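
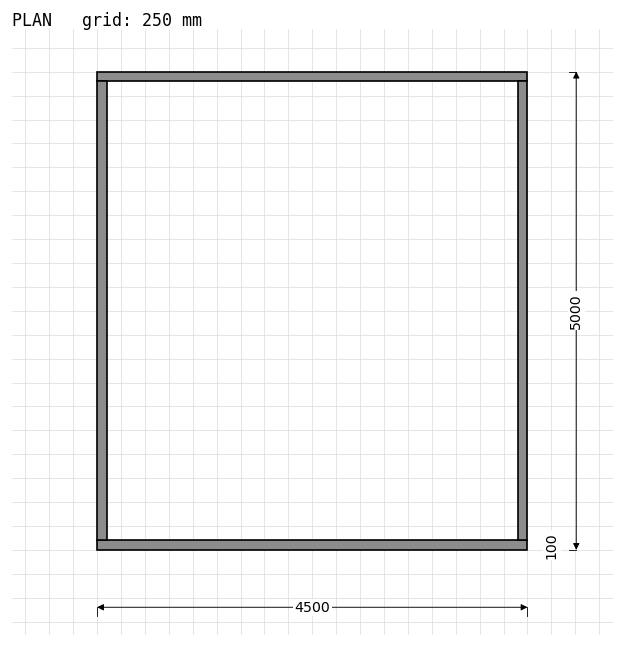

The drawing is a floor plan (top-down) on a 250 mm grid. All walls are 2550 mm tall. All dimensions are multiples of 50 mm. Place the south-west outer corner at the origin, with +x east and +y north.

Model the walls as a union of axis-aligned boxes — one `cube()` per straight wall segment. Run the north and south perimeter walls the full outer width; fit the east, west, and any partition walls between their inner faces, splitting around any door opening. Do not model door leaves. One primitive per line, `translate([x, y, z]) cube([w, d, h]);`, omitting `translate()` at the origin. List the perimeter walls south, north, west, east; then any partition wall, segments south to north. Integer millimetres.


cube([4500, 100, 2550]);
translate([0, 4900, 0]) cube([4500, 100, 2550]);
translate([0, 100, 0]) cube([100, 4800, 2550]);
translate([4400, 100, 0]) cube([100, 4800, 2550]);


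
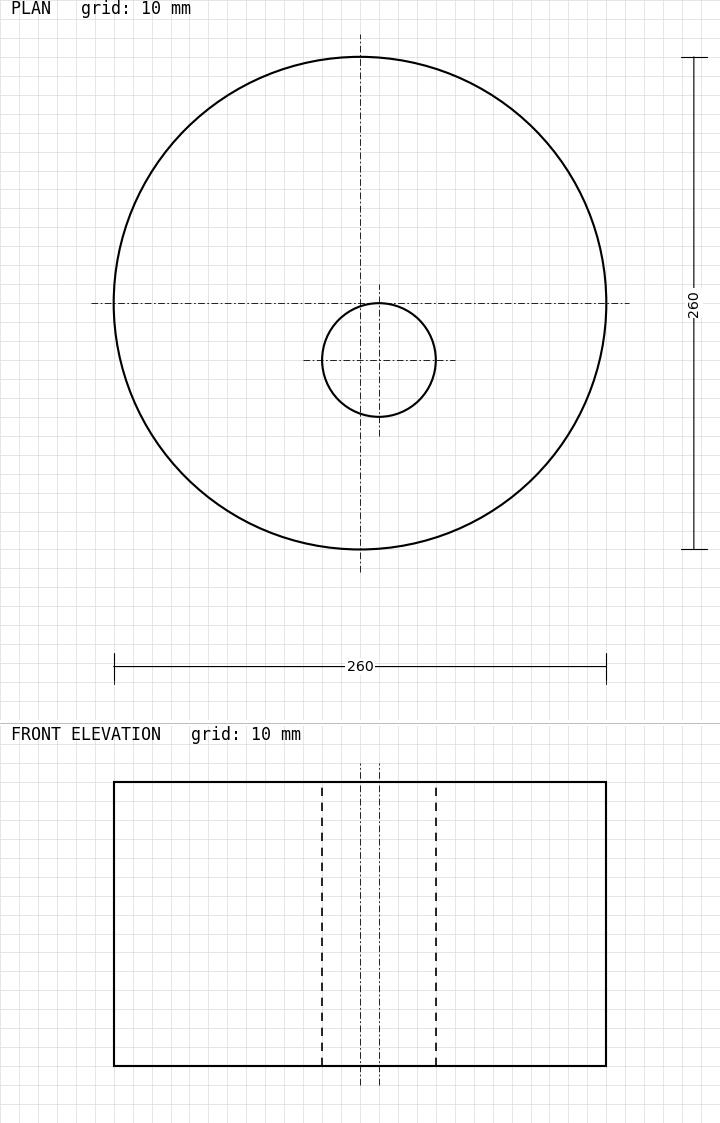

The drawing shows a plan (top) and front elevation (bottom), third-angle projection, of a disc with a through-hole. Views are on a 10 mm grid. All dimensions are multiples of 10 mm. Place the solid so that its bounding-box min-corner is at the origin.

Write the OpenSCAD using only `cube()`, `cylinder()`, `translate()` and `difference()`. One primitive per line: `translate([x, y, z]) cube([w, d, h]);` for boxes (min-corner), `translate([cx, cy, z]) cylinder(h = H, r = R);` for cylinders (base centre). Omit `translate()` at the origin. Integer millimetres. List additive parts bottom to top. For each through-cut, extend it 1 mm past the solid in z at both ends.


difference() {
  translate([130, 130, 0]) cylinder(h = 150, r = 130);
  translate([140, 100, -1]) cylinder(h = 152, r = 30);
}


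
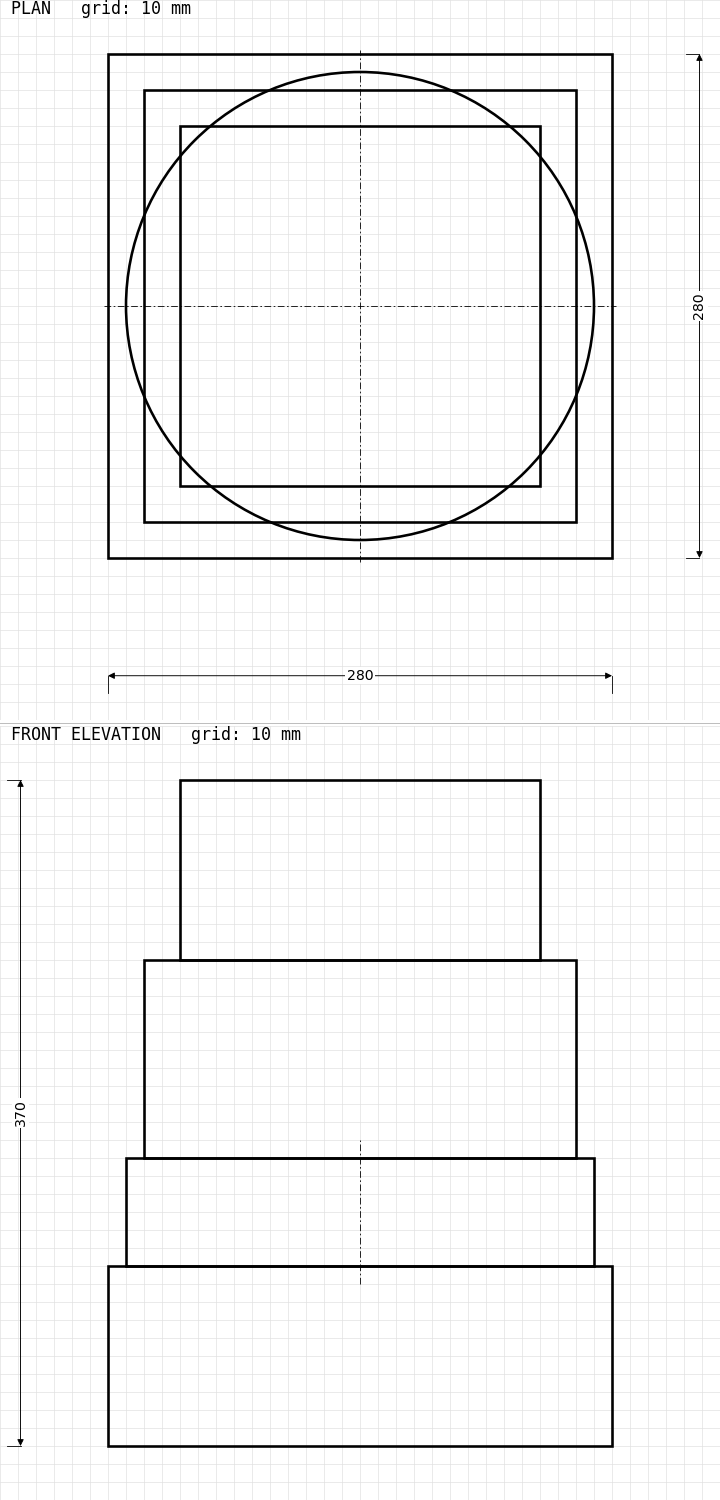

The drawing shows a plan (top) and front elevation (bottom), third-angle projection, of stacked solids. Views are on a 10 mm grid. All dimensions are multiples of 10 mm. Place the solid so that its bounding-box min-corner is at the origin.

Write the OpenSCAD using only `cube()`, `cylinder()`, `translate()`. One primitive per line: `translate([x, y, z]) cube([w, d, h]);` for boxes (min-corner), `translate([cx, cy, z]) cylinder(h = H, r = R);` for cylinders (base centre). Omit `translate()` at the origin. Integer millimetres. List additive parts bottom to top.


cube([280, 280, 100]);
translate([140, 140, 100]) cylinder(h = 60, r = 130);
translate([20, 20, 160]) cube([240, 240, 110]);
translate([40, 40, 270]) cube([200, 200, 100]);


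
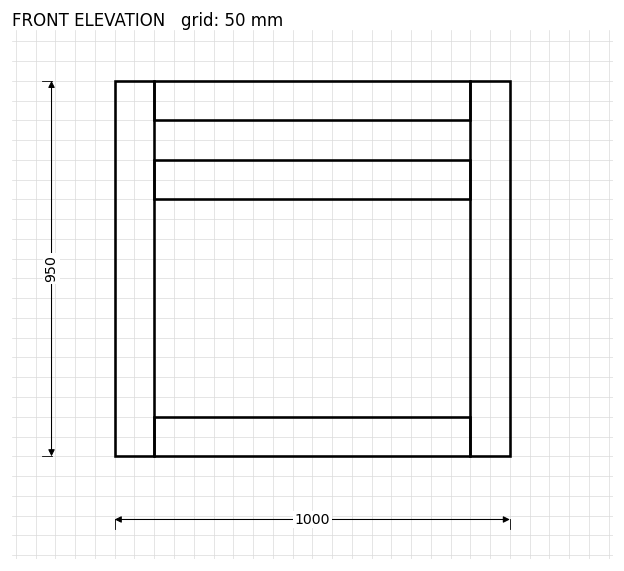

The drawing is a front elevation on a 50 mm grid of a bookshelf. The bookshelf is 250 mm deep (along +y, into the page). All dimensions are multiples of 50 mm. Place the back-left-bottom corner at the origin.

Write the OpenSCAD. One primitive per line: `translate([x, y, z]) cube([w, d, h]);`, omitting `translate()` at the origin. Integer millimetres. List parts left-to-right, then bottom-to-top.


cube([100, 250, 950]);
translate([100, 0, 0]) cube([800, 250, 100]);
translate([100, 0, 650]) cube([800, 250, 100]);
translate([100, 0, 850]) cube([800, 250, 100]);
translate([900, 0, 0]) cube([100, 250, 950]);


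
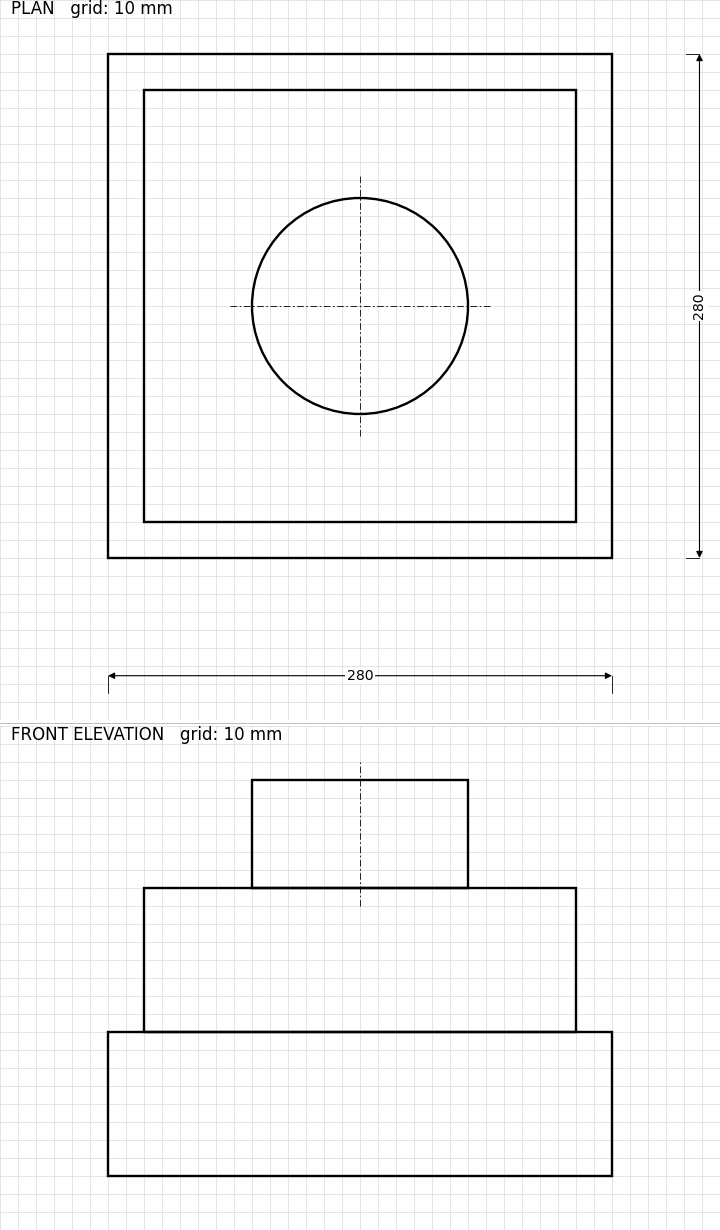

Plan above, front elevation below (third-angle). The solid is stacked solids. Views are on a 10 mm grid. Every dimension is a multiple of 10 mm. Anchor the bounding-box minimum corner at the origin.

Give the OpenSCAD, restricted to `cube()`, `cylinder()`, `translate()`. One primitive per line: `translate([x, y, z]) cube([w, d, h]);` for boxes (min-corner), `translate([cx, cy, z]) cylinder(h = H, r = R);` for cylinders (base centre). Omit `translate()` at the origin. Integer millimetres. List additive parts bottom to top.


cube([280, 280, 80]);
translate([20, 20, 80]) cube([240, 240, 80]);
translate([140, 140, 160]) cylinder(h = 60, r = 60);


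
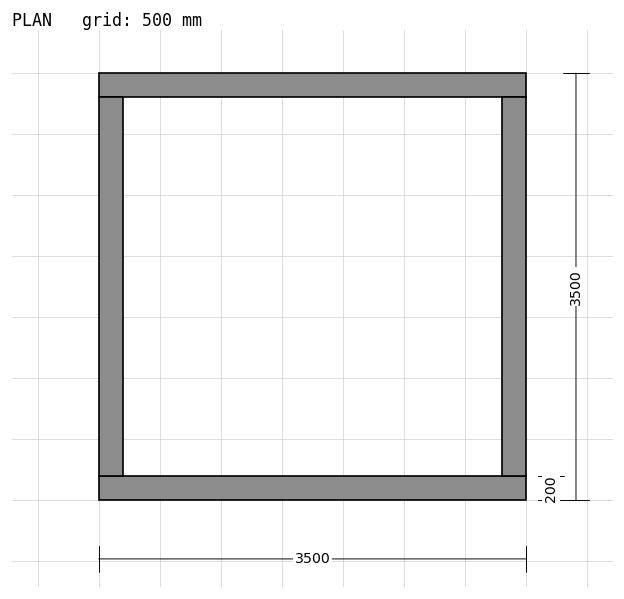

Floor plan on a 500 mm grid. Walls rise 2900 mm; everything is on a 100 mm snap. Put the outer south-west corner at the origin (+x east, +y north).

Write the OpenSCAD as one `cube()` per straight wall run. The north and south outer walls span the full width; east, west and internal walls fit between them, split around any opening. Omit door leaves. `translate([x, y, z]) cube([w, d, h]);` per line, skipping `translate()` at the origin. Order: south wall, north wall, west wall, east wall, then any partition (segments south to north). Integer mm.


cube([3500, 200, 2900]);
translate([0, 3300, 0]) cube([3500, 200, 2900]);
translate([0, 200, 0]) cube([200, 3100, 2900]);
translate([3300, 200, 0]) cube([200, 3100, 2900]);


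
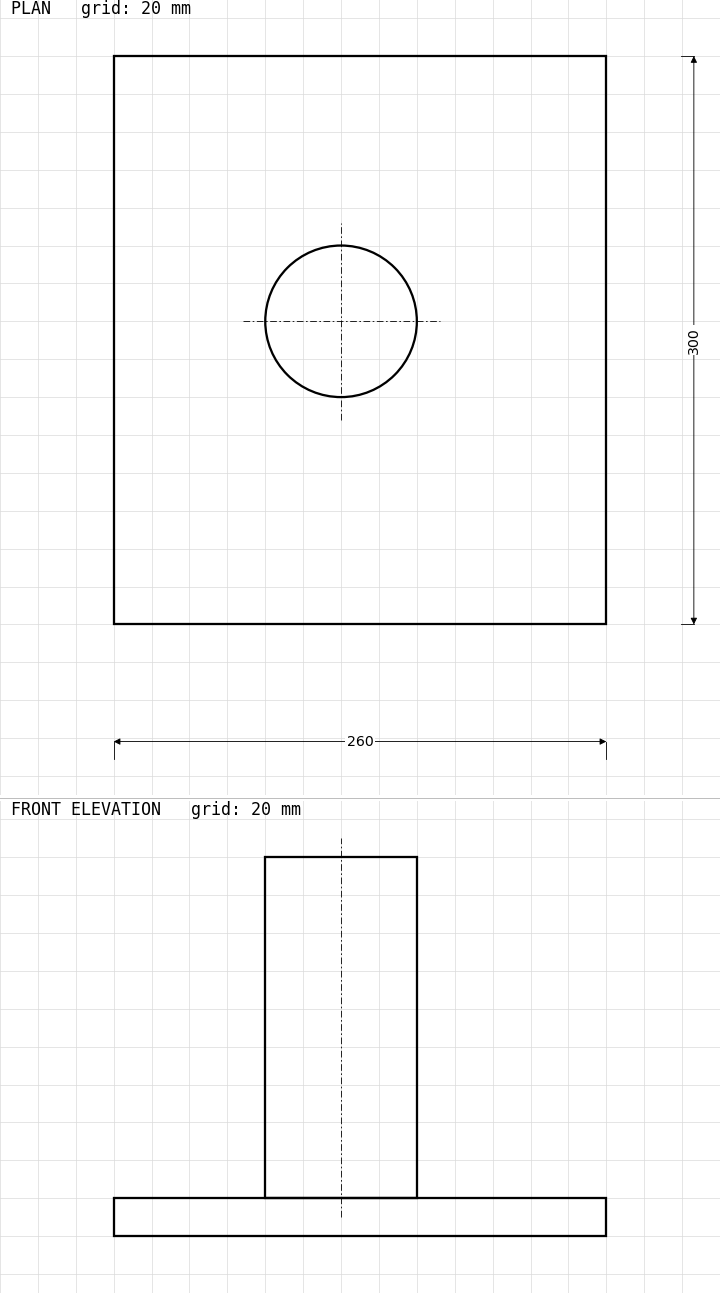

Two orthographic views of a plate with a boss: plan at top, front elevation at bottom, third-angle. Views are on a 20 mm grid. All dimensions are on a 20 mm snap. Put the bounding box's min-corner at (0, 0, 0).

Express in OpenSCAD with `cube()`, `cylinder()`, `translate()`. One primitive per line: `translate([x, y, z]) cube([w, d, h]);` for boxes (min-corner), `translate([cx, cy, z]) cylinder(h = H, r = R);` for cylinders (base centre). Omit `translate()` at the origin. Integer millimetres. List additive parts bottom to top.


cube([260, 300, 20]);
translate([120, 160, 20]) cylinder(h = 180, r = 40);


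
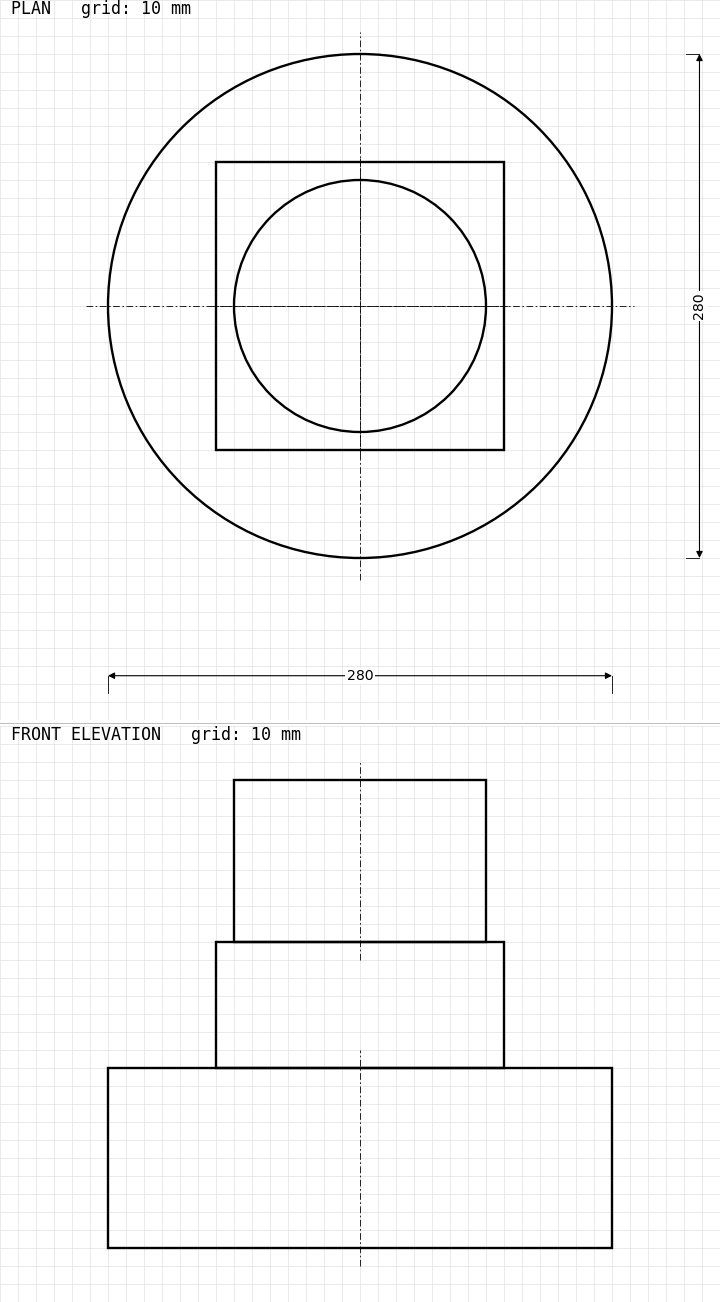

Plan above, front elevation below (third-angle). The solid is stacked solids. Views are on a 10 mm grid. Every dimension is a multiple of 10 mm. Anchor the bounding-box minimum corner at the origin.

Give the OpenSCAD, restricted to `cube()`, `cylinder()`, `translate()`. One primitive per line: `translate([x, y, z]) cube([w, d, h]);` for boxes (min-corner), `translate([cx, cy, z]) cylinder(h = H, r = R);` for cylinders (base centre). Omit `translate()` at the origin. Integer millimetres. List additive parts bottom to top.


translate([140, 140, 0]) cylinder(h = 100, r = 140);
translate([60, 60, 100]) cube([160, 160, 70]);
translate([140, 140, 170]) cylinder(h = 90, r = 70);


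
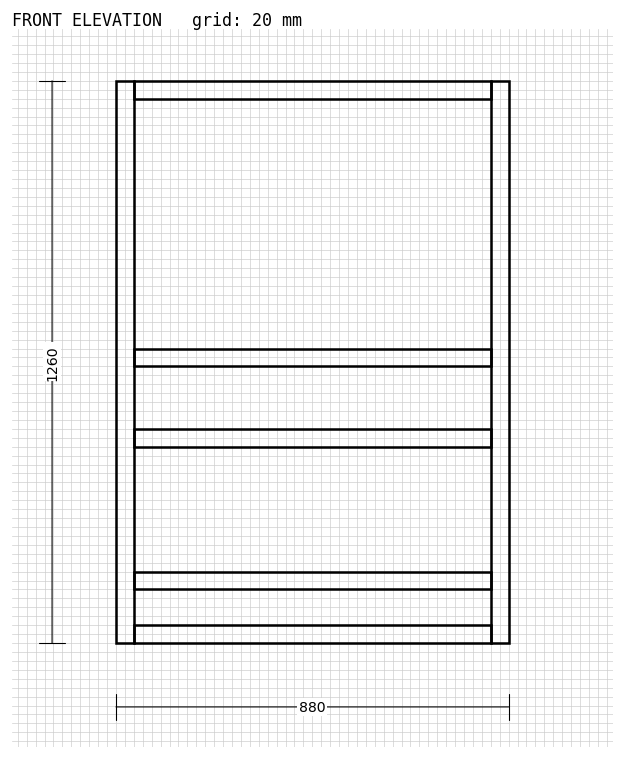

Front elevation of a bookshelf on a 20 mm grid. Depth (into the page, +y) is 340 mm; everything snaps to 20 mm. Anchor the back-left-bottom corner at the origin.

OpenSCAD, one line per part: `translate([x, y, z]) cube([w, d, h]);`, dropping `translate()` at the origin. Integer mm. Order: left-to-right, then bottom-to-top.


cube([40, 340, 1260]);
translate([40, 0, 0]) cube([800, 340, 40]);
translate([40, 0, 120]) cube([800, 340, 40]);
translate([40, 0, 440]) cube([800, 340, 40]);
translate([40, 0, 620]) cube([800, 340, 40]);
translate([40, 0, 1220]) cube([800, 340, 40]);
translate([840, 0, 0]) cube([40, 340, 1260]);


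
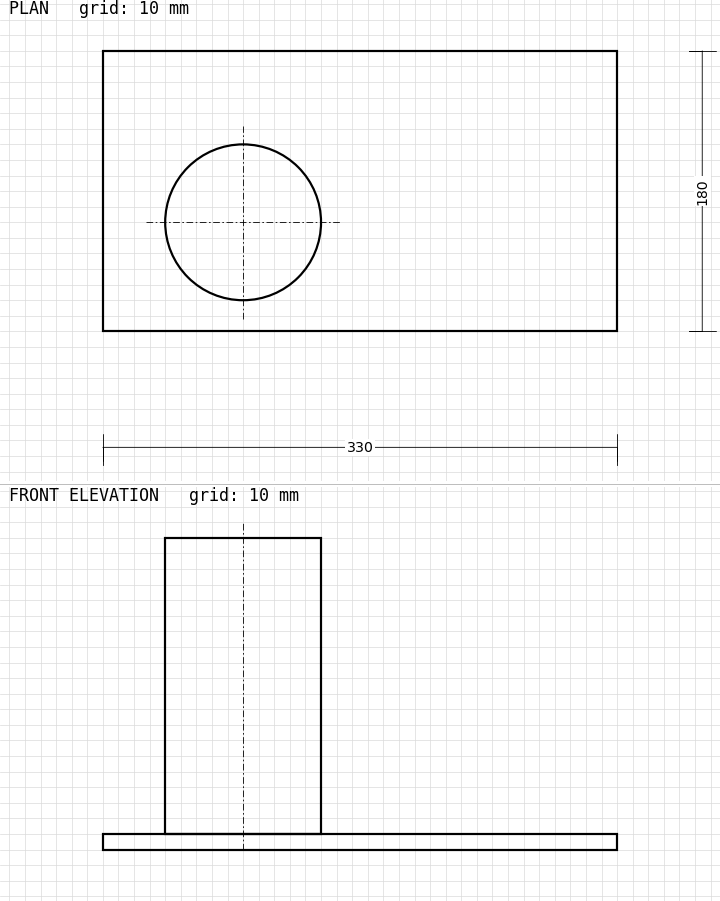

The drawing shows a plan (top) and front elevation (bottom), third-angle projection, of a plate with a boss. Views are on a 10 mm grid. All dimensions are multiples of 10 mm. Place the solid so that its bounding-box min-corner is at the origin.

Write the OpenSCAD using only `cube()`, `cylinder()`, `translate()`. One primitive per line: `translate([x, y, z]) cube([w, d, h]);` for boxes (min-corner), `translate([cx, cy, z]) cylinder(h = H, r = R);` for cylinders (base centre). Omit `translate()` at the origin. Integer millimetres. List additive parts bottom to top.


cube([330, 180, 10]);
translate([90, 70, 10]) cylinder(h = 190, r = 50);


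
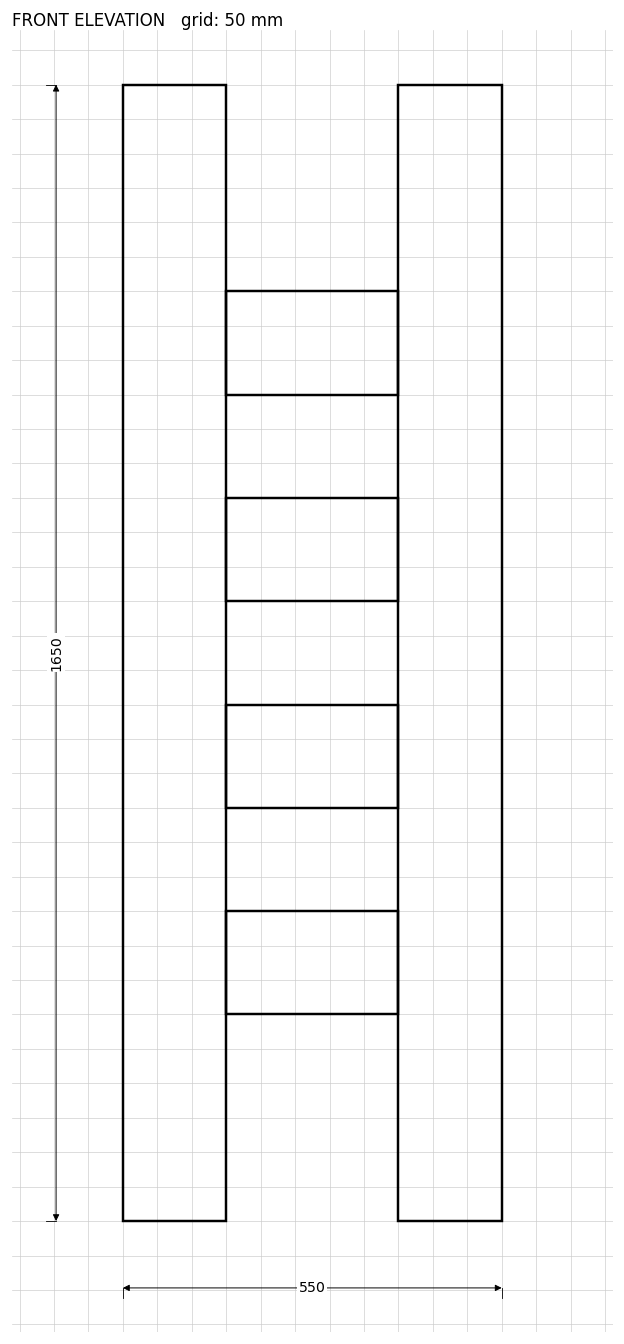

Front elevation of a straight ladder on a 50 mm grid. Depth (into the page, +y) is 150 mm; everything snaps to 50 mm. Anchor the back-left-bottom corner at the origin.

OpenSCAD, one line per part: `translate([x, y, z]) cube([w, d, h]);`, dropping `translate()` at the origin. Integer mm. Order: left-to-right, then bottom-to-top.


cube([150, 150, 1650]);
translate([150, 0, 300]) cube([250, 150, 150]);
translate([150, 0, 600]) cube([250, 150, 150]);
translate([150, 0, 900]) cube([250, 150, 150]);
translate([150, 0, 1200]) cube([250, 150, 150]);
translate([400, 0, 0]) cube([150, 150, 1650]);


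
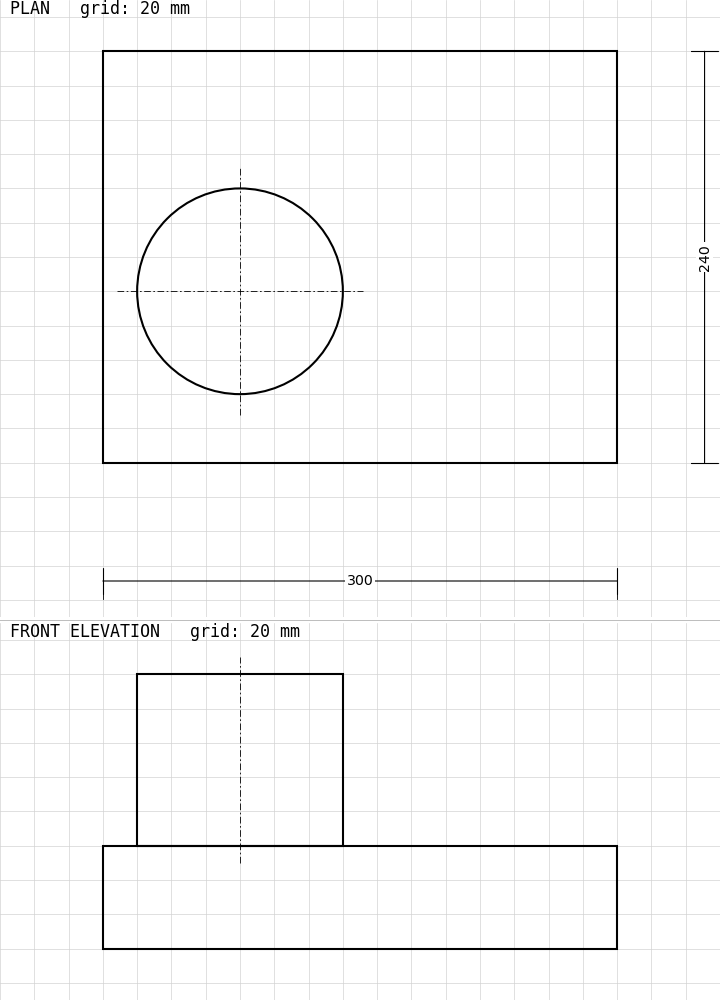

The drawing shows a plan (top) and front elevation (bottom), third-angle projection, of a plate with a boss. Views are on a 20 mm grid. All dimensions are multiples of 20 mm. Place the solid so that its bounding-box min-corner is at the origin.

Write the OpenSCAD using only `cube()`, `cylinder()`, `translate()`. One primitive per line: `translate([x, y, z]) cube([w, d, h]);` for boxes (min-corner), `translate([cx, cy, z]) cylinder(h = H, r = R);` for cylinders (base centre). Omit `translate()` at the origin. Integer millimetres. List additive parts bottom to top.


cube([300, 240, 60]);
translate([80, 100, 60]) cylinder(h = 100, r = 60);


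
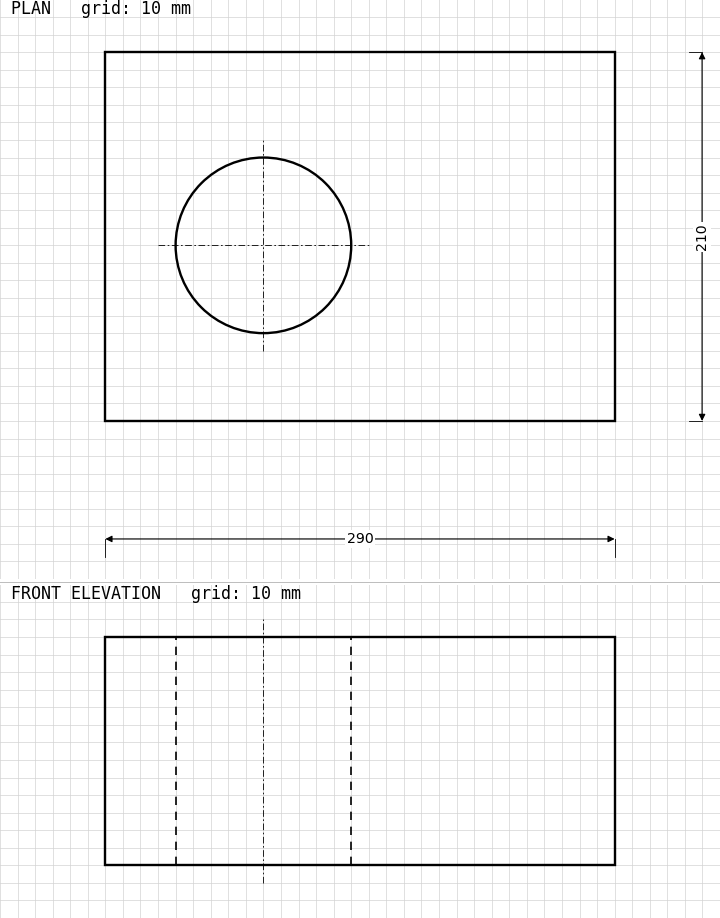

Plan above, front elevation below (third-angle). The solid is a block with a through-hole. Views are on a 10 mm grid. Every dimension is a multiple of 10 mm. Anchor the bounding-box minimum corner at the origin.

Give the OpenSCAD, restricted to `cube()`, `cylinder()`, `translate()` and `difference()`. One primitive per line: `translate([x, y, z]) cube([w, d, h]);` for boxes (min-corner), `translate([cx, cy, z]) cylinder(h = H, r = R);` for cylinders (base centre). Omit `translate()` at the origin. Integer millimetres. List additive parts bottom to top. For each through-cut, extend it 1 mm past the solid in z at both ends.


difference() {
  cube([290, 210, 130]);
  translate([90, 100, -1]) cylinder(h = 132, r = 50);
}


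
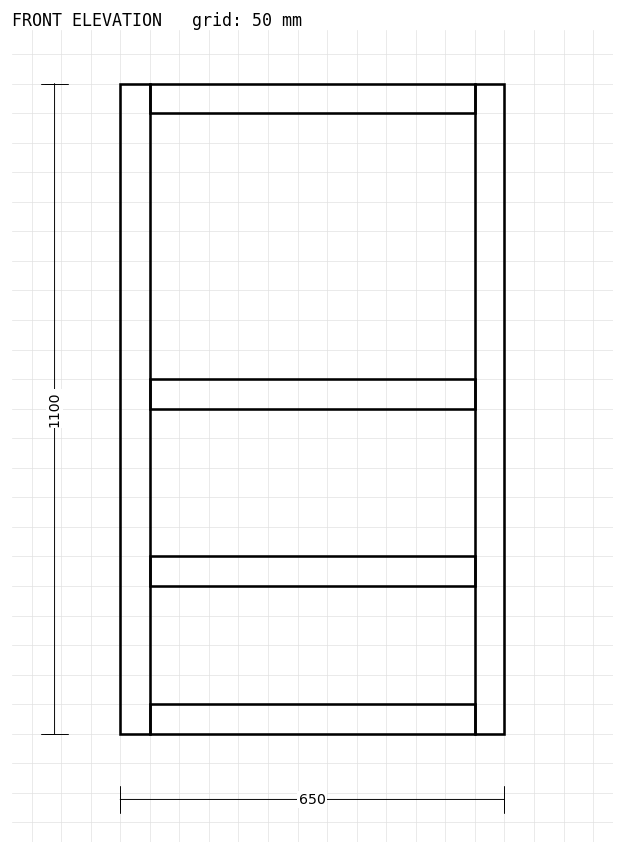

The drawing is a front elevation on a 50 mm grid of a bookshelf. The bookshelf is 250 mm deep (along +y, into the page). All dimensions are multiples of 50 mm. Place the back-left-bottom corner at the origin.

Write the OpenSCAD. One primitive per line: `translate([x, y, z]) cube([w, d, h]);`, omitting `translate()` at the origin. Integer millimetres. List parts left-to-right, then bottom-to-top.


cube([50, 250, 1100]);
translate([50, 0, 0]) cube([550, 250, 50]);
translate([50, 0, 250]) cube([550, 250, 50]);
translate([50, 0, 550]) cube([550, 250, 50]);
translate([50, 0, 1050]) cube([550, 250, 50]);
translate([600, 0, 0]) cube([50, 250, 1100]);


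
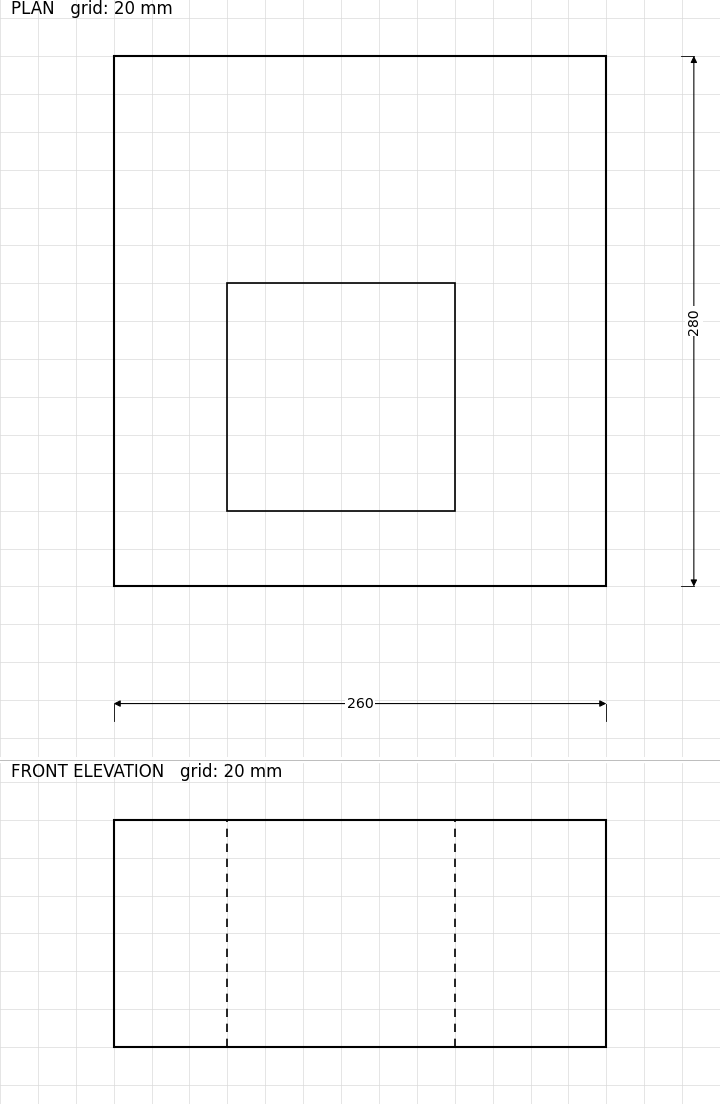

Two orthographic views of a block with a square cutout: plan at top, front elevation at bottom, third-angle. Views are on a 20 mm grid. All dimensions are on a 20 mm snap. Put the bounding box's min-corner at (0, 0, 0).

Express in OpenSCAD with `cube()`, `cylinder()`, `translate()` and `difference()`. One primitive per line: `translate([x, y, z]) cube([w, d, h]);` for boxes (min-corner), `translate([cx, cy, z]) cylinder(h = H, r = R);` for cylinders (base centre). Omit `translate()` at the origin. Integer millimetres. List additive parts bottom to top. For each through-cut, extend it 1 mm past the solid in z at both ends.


difference() {
  cube([260, 280, 120]);
  translate([60, 40, -1]) cube([120, 120, 122]);
}


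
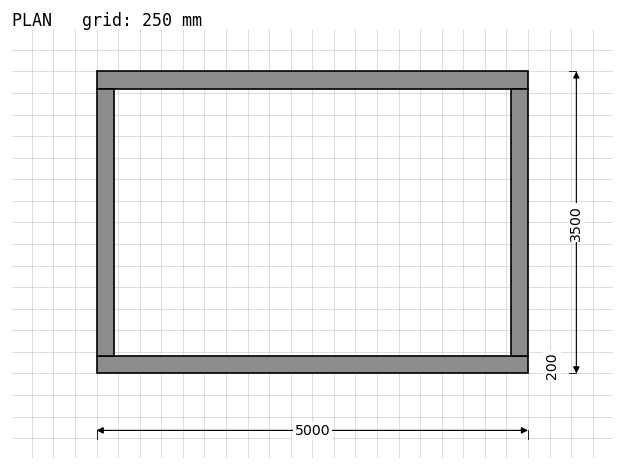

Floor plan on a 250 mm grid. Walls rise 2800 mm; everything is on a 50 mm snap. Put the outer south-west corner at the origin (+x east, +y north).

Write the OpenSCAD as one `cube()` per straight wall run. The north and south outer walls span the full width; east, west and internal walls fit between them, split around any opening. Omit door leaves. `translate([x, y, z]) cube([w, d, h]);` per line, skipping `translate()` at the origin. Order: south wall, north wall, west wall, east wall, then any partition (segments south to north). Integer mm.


cube([5000, 200, 2800]);
translate([0, 3300, 0]) cube([5000, 200, 2800]);
translate([0, 200, 0]) cube([200, 3100, 2800]);
translate([4800, 200, 0]) cube([200, 3100, 2800]);


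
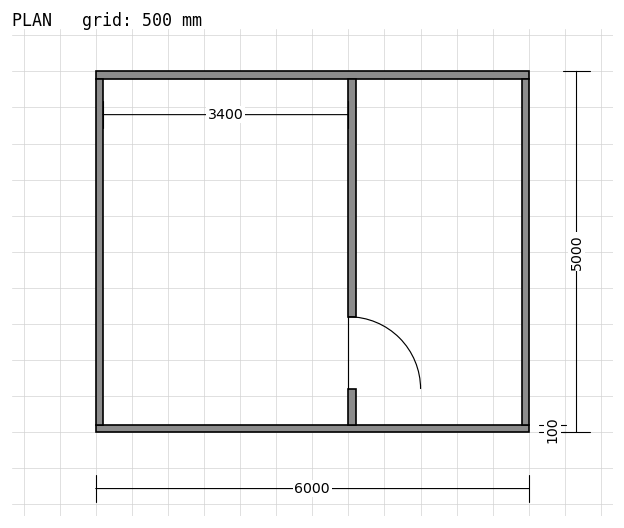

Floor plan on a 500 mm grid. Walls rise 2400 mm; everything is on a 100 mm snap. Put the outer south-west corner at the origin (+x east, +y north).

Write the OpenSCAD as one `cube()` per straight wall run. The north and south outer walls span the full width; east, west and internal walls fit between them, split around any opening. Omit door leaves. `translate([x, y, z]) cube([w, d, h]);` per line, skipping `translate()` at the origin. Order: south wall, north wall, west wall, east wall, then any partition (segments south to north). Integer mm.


cube([6000, 100, 2400]);
translate([0, 4900, 0]) cube([6000, 100, 2400]);
translate([0, 100, 0]) cube([100, 4800, 2400]);
translate([5900, 100, 0]) cube([100, 4800, 2400]);
translate([3500, 100, 0]) cube([100, 500, 2400]);
translate([3500, 1600, 0]) cube([100, 3300, 2400]);


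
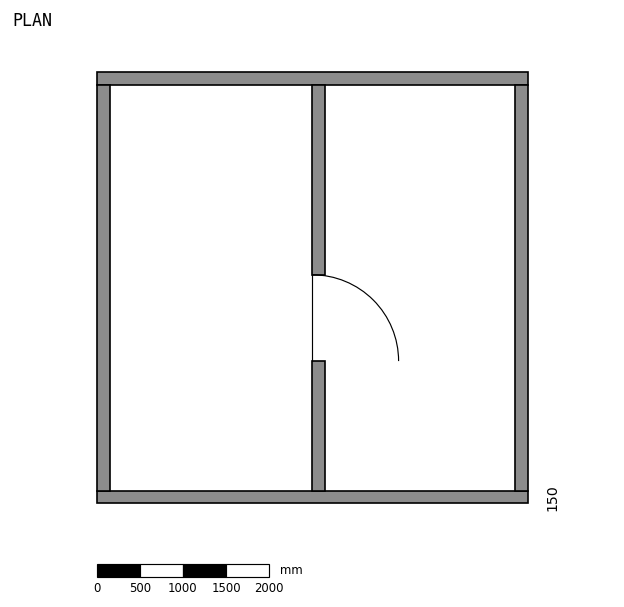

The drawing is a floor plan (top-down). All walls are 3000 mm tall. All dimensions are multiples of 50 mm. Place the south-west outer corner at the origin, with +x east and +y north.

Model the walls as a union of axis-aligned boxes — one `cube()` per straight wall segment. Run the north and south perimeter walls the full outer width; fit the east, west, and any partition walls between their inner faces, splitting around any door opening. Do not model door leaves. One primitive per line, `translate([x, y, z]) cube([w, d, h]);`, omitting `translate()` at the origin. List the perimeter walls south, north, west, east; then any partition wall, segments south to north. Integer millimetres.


cube([5000, 150, 3000]);
translate([0, 4850, 0]) cube([5000, 150, 3000]);
translate([0, 150, 0]) cube([150, 4700, 3000]);
translate([4850, 150, 0]) cube([150, 4700, 3000]);
translate([2500, 150, 0]) cube([150, 1500, 3000]);
translate([2500, 2650, 0]) cube([150, 2200, 3000]);


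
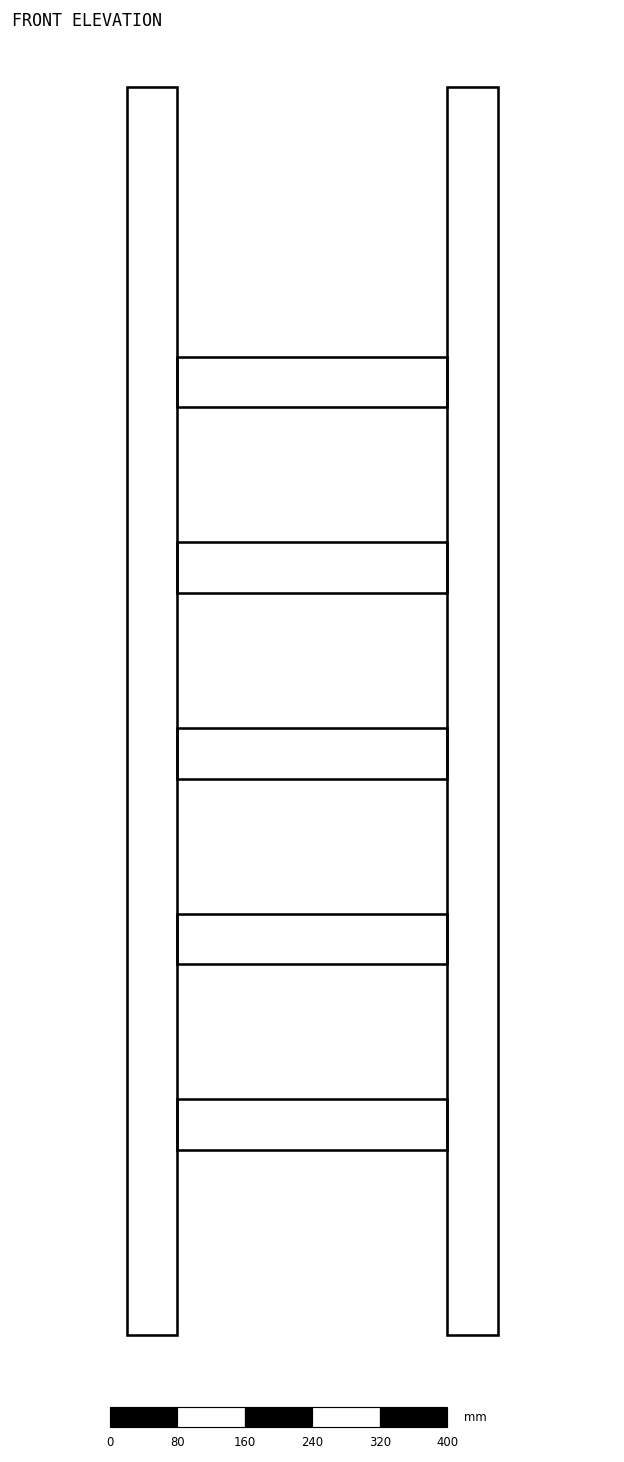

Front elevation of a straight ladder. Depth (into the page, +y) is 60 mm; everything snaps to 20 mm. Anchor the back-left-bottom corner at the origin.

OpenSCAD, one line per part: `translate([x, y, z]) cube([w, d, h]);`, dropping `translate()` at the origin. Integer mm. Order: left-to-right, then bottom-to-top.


cube([60, 60, 1480]);
translate([60, 0, 220]) cube([320, 60, 60]);
translate([60, 0, 440]) cube([320, 60, 60]);
translate([60, 0, 660]) cube([320, 60, 60]);
translate([60, 0, 880]) cube([320, 60, 60]);
translate([60, 0, 1100]) cube([320, 60, 60]);
translate([380, 0, 0]) cube([60, 60, 1480]);


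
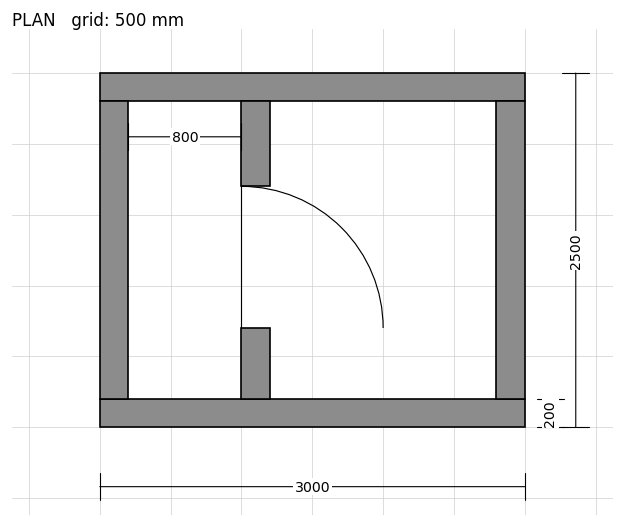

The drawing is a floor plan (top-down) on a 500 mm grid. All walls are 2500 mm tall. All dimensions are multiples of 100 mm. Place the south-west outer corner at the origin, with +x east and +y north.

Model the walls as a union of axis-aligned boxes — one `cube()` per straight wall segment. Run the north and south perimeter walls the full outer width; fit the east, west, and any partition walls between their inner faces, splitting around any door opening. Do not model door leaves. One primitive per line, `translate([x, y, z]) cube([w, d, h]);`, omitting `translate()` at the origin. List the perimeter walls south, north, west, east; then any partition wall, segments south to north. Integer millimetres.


cube([3000, 200, 2500]);
translate([0, 2300, 0]) cube([3000, 200, 2500]);
translate([0, 200, 0]) cube([200, 2100, 2500]);
translate([2800, 200, 0]) cube([200, 2100, 2500]);
translate([1000, 200, 0]) cube([200, 500, 2500]);
translate([1000, 1700, 0]) cube([200, 600, 2500]);


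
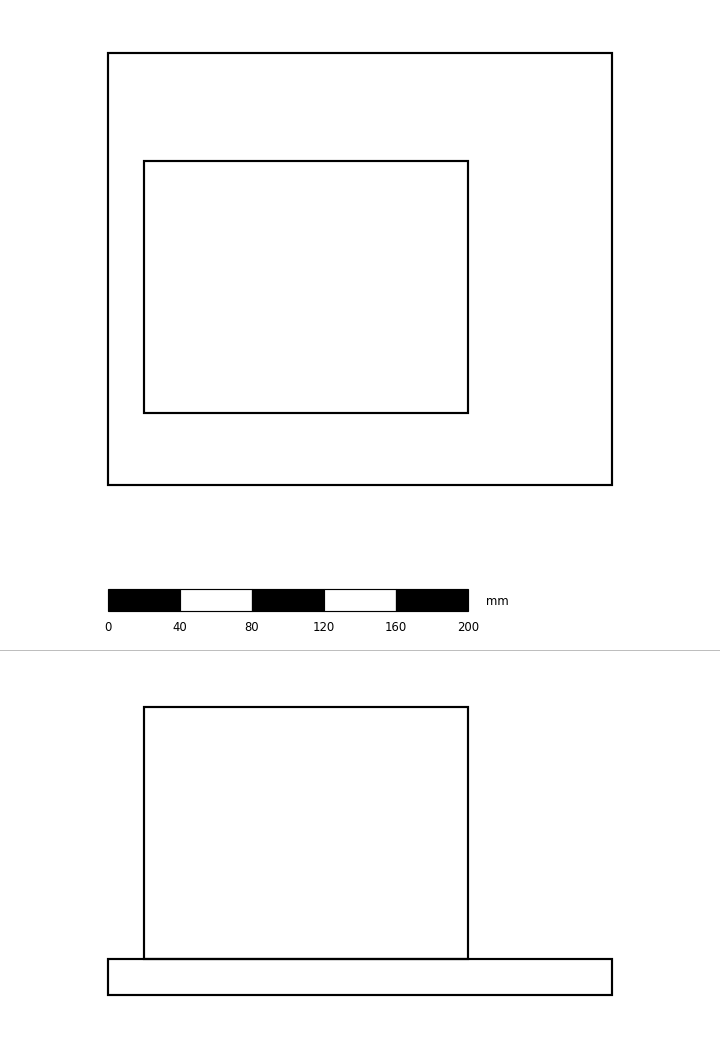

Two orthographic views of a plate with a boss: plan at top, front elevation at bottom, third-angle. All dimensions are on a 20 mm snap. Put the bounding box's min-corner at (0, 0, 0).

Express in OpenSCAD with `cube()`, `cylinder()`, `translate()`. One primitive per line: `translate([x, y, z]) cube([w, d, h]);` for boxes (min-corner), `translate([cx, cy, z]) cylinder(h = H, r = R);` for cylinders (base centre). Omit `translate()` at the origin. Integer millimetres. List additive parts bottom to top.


cube([280, 240, 20]);
translate([20, 40, 20]) cube([180, 140, 140]);


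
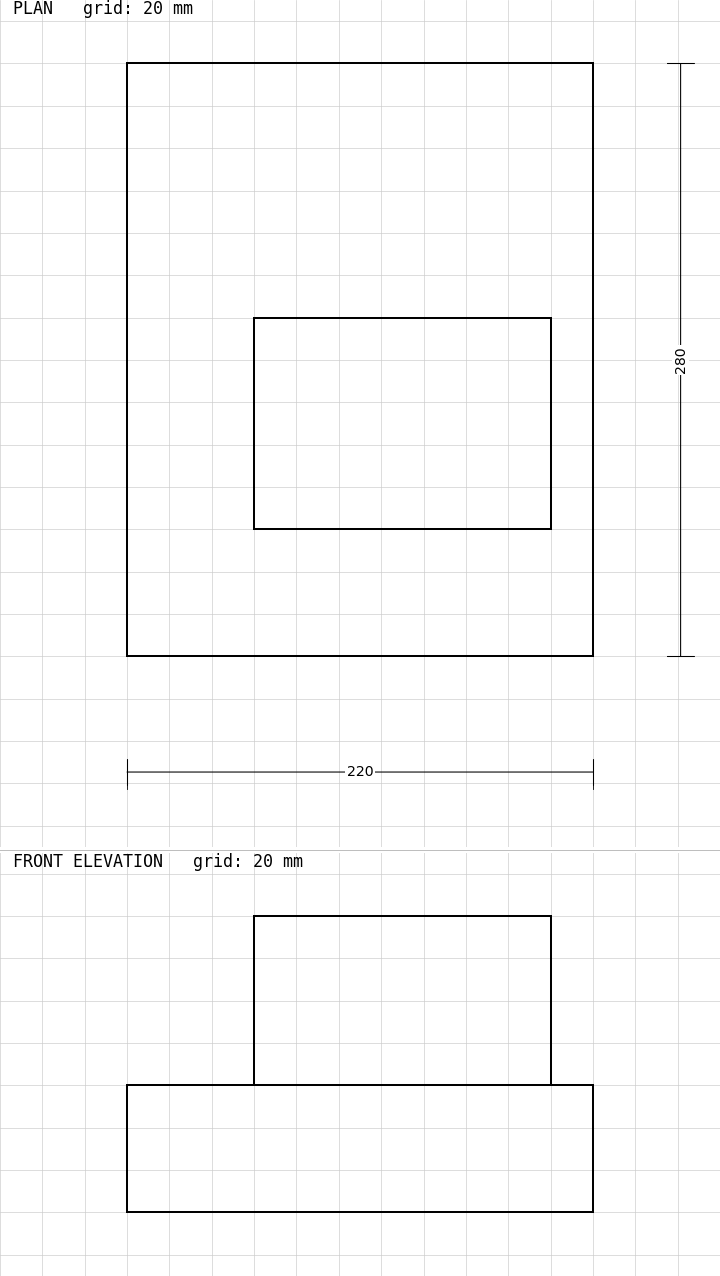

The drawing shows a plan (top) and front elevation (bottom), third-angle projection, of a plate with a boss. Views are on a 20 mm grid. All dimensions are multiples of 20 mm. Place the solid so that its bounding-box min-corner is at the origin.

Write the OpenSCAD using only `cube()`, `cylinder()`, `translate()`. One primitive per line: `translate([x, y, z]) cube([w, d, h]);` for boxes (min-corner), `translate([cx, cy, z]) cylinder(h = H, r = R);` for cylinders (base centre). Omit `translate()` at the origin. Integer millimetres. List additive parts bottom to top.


cube([220, 280, 60]);
translate([60, 60, 60]) cube([140, 100, 80]);


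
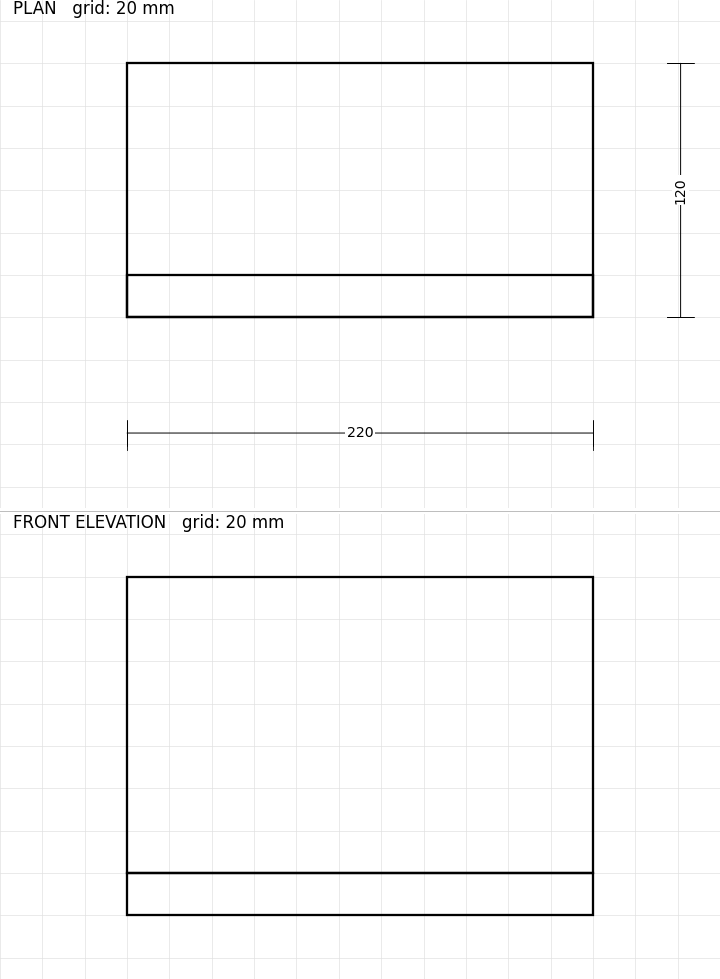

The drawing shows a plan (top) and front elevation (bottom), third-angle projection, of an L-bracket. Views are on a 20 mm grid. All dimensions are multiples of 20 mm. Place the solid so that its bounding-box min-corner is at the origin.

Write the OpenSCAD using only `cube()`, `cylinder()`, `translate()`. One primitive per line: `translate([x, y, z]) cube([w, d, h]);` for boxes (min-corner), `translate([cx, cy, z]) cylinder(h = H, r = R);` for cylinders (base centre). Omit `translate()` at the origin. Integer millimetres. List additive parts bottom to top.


cube([220, 120, 20]);
translate([0, 0, 20]) cube([220, 20, 140]);


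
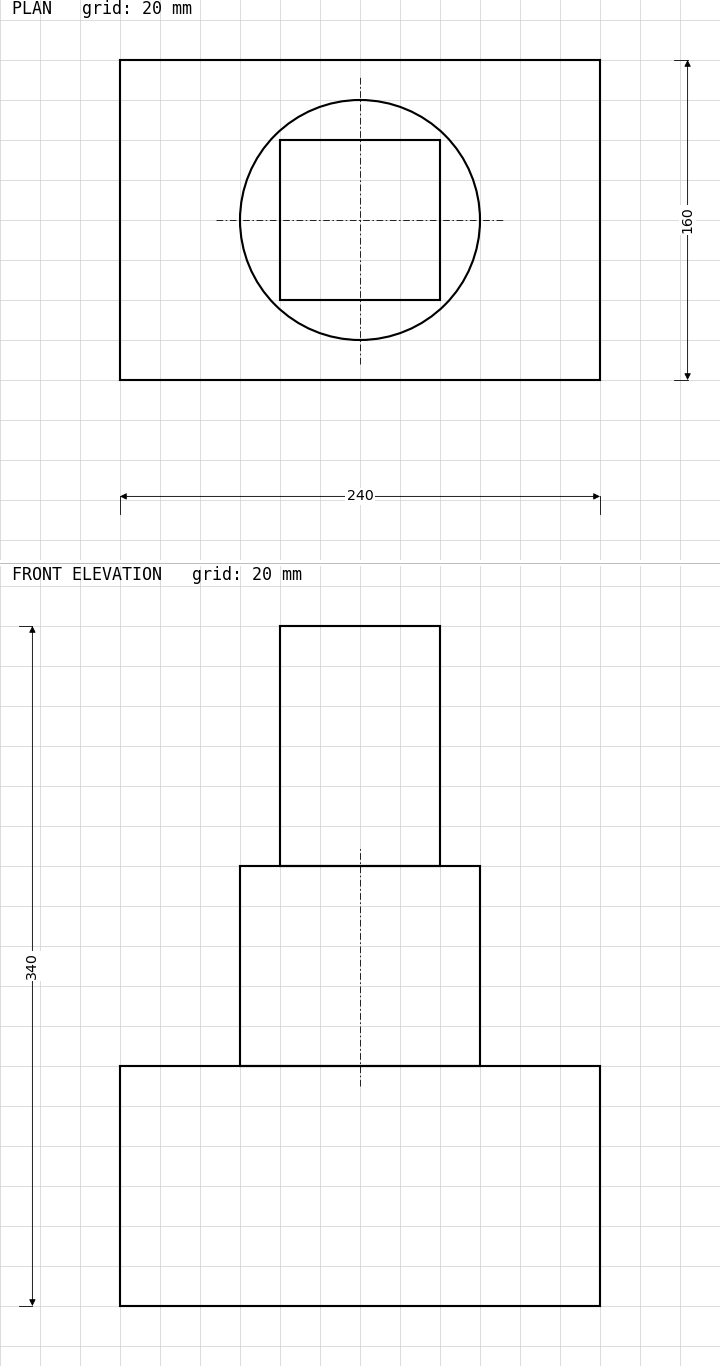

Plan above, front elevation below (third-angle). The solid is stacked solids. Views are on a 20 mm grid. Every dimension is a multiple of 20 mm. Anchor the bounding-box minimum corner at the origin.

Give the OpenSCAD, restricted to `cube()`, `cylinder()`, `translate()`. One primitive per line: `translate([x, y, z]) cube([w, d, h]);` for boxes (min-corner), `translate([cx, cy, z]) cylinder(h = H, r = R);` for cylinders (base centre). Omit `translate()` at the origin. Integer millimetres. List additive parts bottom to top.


cube([240, 160, 120]);
translate([120, 80, 120]) cylinder(h = 100, r = 60);
translate([80, 40, 220]) cube([80, 80, 120]);


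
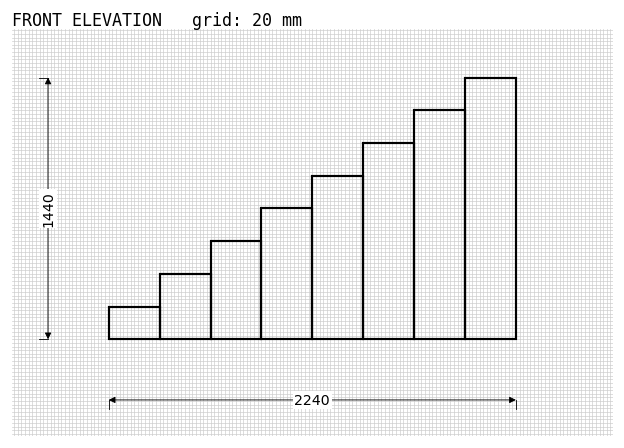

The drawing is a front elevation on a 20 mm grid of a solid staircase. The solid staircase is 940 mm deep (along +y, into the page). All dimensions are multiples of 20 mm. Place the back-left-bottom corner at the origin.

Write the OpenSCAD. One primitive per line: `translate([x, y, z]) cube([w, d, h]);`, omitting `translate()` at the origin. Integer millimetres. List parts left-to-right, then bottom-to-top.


cube([280, 940, 180]);
translate([280, 0, 0]) cube([280, 940, 360]);
translate([560, 0, 0]) cube([280, 940, 540]);
translate([840, 0, 0]) cube([280, 940, 720]);
translate([1120, 0, 0]) cube([280, 940, 900]);
translate([1400, 0, 0]) cube([280, 940, 1080]);
translate([1680, 0, 0]) cube([280, 940, 1260]);
translate([1960, 0, 0]) cube([280, 940, 1440]);


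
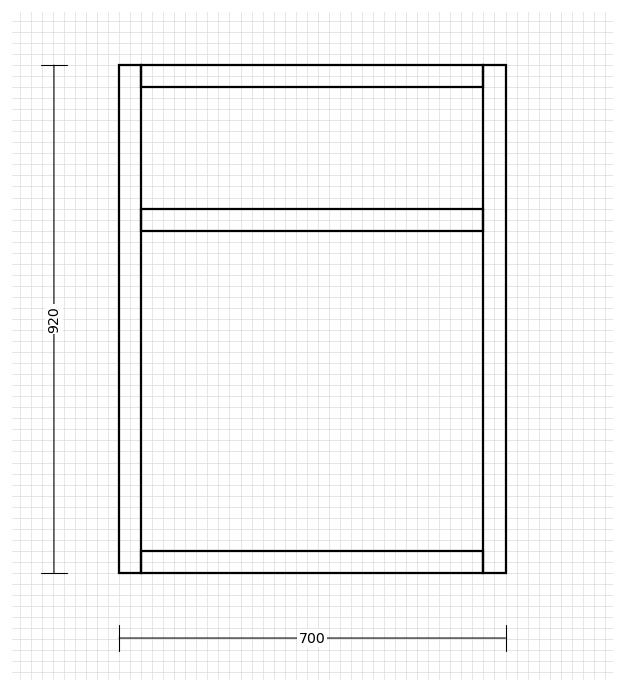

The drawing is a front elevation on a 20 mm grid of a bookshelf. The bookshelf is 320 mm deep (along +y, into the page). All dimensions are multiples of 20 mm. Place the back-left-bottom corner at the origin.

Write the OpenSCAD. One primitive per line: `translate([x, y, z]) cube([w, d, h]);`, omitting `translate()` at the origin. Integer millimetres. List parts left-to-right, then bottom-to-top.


cube([40, 320, 920]);
translate([40, 0, 0]) cube([620, 320, 40]);
translate([40, 0, 620]) cube([620, 320, 40]);
translate([40, 0, 880]) cube([620, 320, 40]);
translate([660, 0, 0]) cube([40, 320, 920]);


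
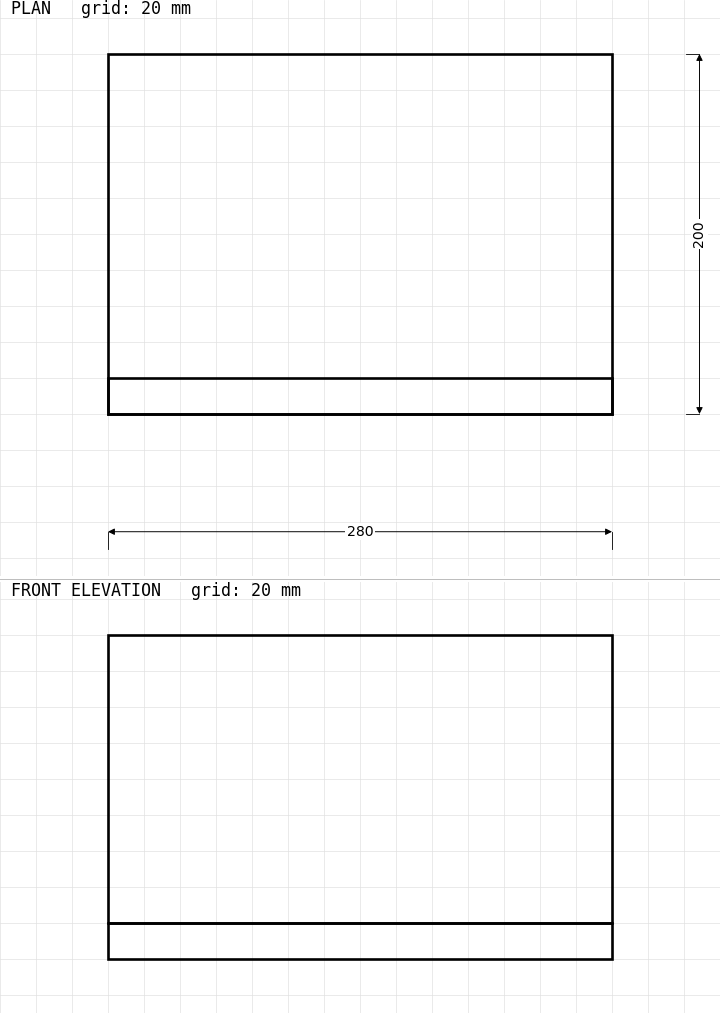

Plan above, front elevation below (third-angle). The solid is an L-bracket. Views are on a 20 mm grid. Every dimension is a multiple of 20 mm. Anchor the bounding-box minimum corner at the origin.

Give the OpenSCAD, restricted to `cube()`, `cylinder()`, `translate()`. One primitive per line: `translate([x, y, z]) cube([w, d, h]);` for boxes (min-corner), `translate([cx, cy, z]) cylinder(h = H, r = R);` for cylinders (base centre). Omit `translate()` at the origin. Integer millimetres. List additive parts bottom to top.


cube([280, 200, 20]);
translate([0, 0, 20]) cube([280, 20, 160]);


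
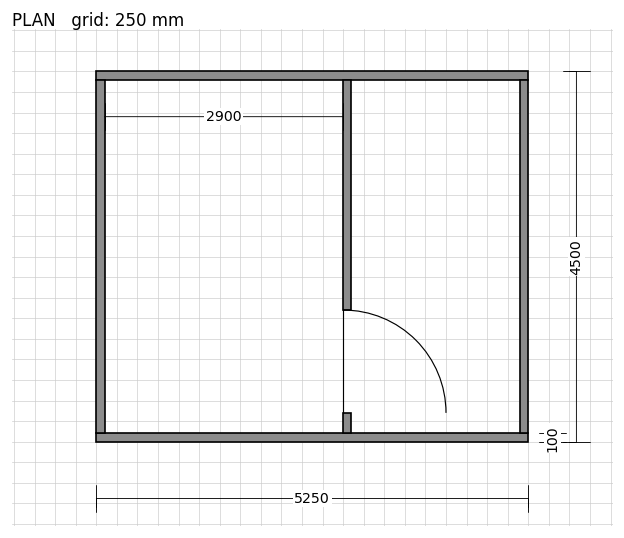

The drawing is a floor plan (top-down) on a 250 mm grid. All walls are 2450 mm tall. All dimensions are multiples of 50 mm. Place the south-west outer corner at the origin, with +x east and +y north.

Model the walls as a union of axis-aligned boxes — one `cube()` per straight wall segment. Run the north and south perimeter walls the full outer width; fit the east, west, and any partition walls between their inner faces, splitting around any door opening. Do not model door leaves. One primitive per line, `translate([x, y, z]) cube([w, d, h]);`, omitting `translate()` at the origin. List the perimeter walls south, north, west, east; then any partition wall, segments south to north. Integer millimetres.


cube([5250, 100, 2450]);
translate([0, 4400, 0]) cube([5250, 100, 2450]);
translate([0, 100, 0]) cube([100, 4300, 2450]);
translate([5150, 100, 0]) cube([100, 4300, 2450]);
translate([3000, 100, 0]) cube([100, 250, 2450]);
translate([3000, 1600, 0]) cube([100, 2800, 2450]);


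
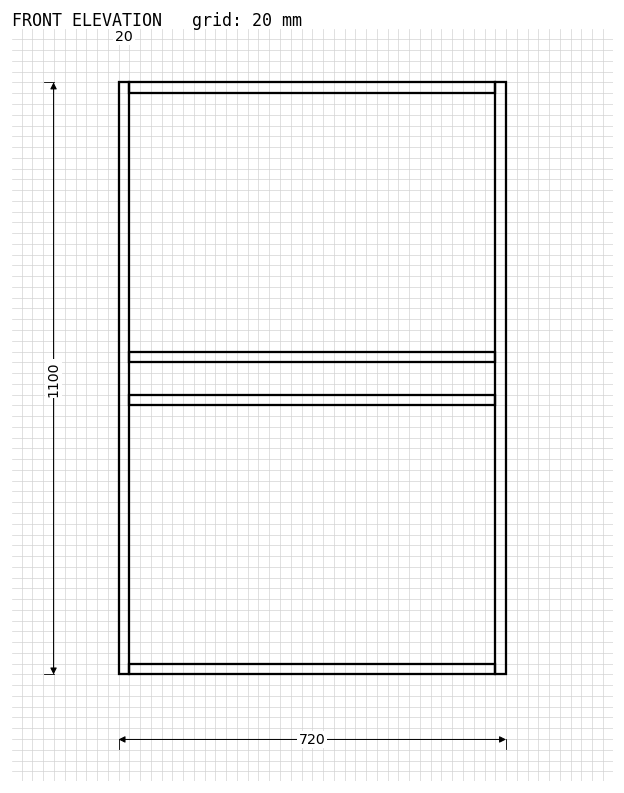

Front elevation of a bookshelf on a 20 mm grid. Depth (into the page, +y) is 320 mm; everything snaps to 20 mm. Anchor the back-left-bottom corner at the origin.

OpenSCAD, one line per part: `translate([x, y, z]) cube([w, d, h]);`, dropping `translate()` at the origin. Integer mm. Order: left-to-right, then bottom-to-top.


cube([20, 320, 1100]);
translate([20, 0, 0]) cube([680, 320, 20]);
translate([20, 0, 500]) cube([680, 320, 20]);
translate([20, 0, 580]) cube([680, 320, 20]);
translate([20, 0, 1080]) cube([680, 320, 20]);
translate([700, 0, 0]) cube([20, 320, 1100]);


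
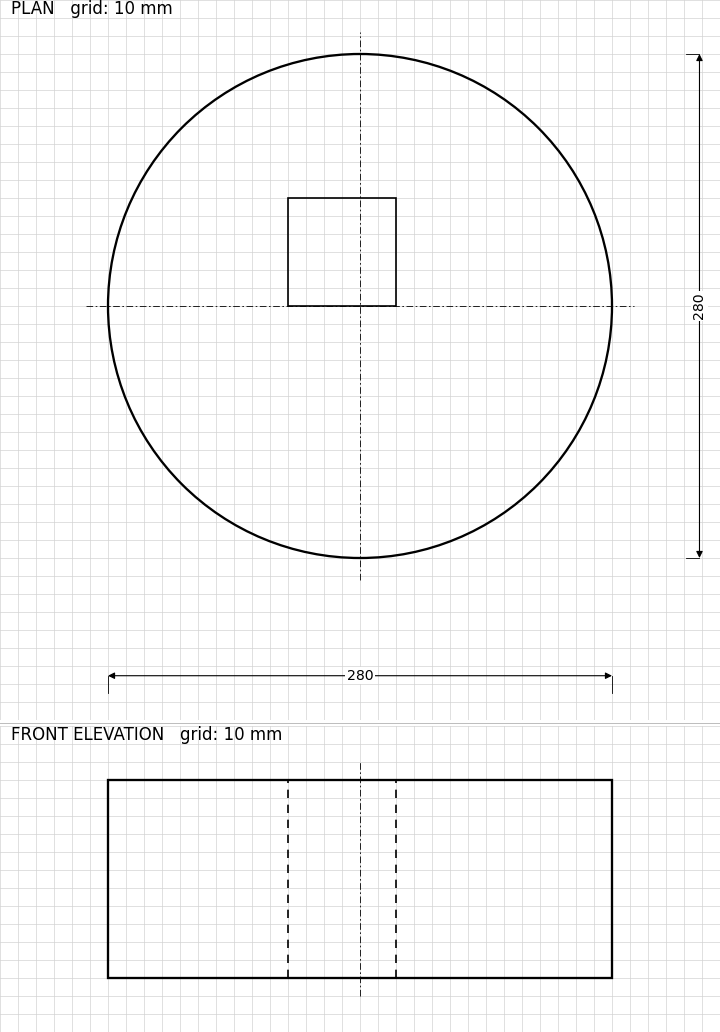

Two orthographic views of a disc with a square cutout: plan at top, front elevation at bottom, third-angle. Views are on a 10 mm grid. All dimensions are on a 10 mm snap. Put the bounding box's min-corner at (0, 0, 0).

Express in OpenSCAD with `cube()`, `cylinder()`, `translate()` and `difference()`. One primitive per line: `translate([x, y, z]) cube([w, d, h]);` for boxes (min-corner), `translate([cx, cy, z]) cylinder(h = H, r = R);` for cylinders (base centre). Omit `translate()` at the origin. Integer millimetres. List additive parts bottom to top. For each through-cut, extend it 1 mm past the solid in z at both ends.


difference() {
  translate([140, 140, 0]) cylinder(h = 110, r = 140);
  translate([100, 140, -1]) cube([60, 60, 112]);
}


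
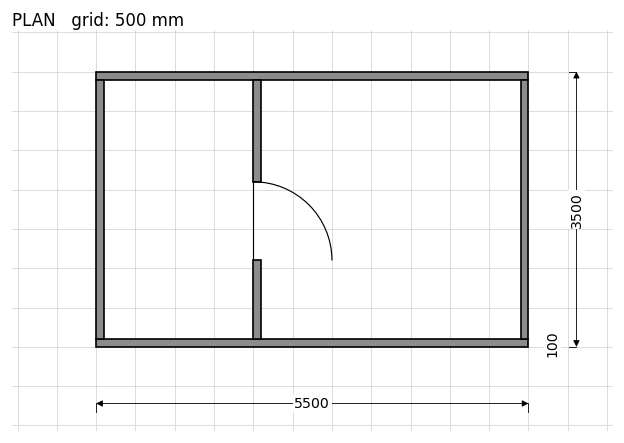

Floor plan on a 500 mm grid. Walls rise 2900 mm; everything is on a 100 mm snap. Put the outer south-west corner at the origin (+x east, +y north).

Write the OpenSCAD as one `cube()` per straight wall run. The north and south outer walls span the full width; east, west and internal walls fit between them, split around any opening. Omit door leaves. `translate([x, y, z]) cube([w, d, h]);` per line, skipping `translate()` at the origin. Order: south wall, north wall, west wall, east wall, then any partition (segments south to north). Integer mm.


cube([5500, 100, 2900]);
translate([0, 3400, 0]) cube([5500, 100, 2900]);
translate([0, 100, 0]) cube([100, 3300, 2900]);
translate([5400, 100, 0]) cube([100, 3300, 2900]);
translate([2000, 100, 0]) cube([100, 1000, 2900]);
translate([2000, 2100, 0]) cube([100, 1300, 2900]);


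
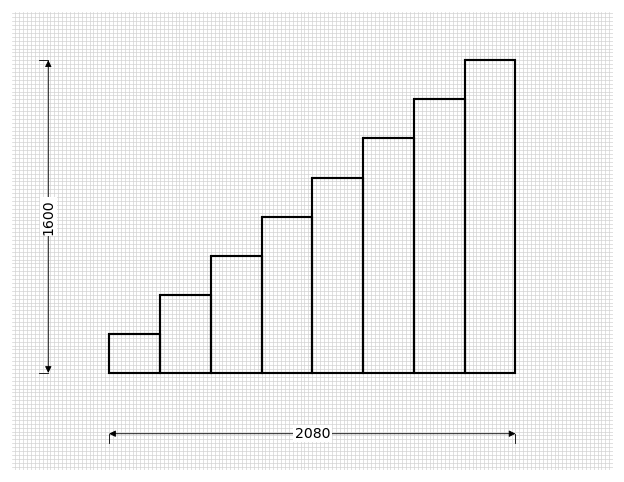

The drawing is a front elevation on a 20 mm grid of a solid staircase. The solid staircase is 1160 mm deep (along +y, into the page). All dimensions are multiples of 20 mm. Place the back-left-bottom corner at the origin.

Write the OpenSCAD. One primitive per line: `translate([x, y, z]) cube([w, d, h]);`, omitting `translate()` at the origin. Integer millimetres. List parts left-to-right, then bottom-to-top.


cube([260, 1160, 200]);
translate([260, 0, 0]) cube([260, 1160, 400]);
translate([520, 0, 0]) cube([260, 1160, 600]);
translate([780, 0, 0]) cube([260, 1160, 800]);
translate([1040, 0, 0]) cube([260, 1160, 1000]);
translate([1300, 0, 0]) cube([260, 1160, 1200]);
translate([1560, 0, 0]) cube([260, 1160, 1400]);
translate([1820, 0, 0]) cube([260, 1160, 1600]);


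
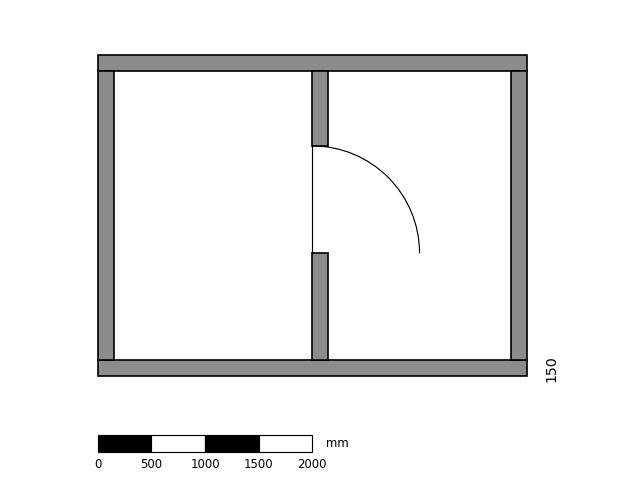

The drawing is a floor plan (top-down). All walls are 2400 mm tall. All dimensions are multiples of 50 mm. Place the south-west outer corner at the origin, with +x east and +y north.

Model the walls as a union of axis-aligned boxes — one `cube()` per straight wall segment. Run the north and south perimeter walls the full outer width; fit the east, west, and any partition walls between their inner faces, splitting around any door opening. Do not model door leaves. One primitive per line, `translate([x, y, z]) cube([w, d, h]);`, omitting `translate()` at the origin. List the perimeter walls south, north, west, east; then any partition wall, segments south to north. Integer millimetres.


cube([4000, 150, 2400]);
translate([0, 2850, 0]) cube([4000, 150, 2400]);
translate([0, 150, 0]) cube([150, 2700, 2400]);
translate([3850, 150, 0]) cube([150, 2700, 2400]);
translate([2000, 150, 0]) cube([150, 1000, 2400]);
translate([2000, 2150, 0]) cube([150, 700, 2400]);


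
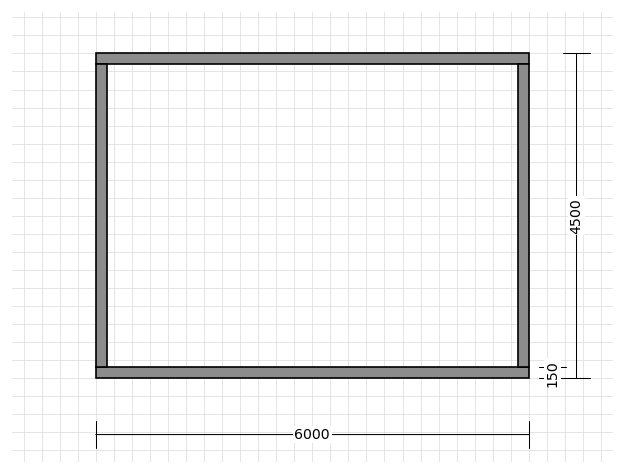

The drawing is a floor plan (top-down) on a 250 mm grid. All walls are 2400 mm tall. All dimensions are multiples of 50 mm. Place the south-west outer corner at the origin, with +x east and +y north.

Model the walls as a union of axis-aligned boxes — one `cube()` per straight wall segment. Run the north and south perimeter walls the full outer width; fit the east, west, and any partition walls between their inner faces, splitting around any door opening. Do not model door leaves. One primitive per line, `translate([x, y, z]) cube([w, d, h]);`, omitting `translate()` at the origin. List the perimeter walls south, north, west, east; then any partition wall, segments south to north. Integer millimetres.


cube([6000, 150, 2400]);
translate([0, 4350, 0]) cube([6000, 150, 2400]);
translate([0, 150, 0]) cube([150, 4200, 2400]);
translate([5850, 150, 0]) cube([150, 4200, 2400]);


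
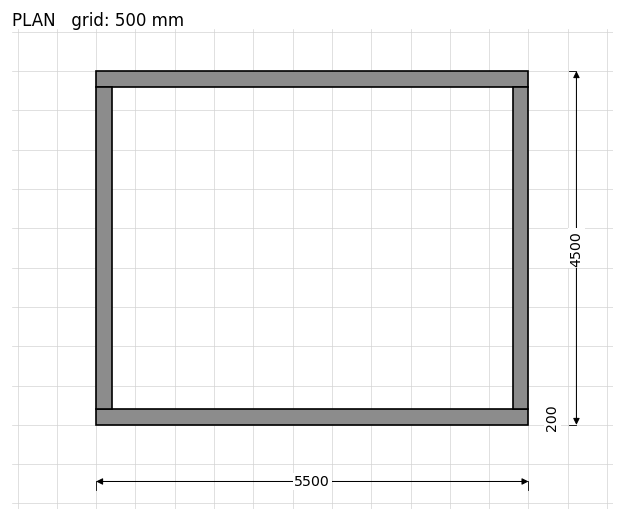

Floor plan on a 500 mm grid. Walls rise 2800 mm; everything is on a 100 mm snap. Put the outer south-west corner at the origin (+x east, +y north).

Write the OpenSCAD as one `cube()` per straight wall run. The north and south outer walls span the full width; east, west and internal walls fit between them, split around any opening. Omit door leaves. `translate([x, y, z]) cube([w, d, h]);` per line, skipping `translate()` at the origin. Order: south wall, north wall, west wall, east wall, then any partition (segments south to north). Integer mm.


cube([5500, 200, 2800]);
translate([0, 4300, 0]) cube([5500, 200, 2800]);
translate([0, 200, 0]) cube([200, 4100, 2800]);
translate([5300, 200, 0]) cube([200, 4100, 2800]);


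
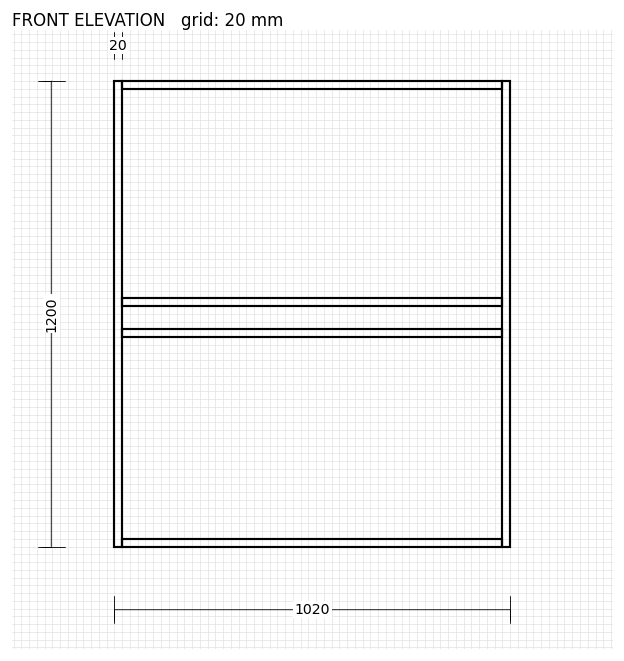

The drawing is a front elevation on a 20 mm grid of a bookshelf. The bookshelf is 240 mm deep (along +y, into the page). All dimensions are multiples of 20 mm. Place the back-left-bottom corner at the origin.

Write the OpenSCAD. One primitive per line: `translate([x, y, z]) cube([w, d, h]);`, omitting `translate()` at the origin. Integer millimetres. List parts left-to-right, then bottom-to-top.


cube([20, 240, 1200]);
translate([20, 0, 0]) cube([980, 240, 20]);
translate([20, 0, 540]) cube([980, 240, 20]);
translate([20, 0, 620]) cube([980, 240, 20]);
translate([20, 0, 1180]) cube([980, 240, 20]);
translate([1000, 0, 0]) cube([20, 240, 1200]);


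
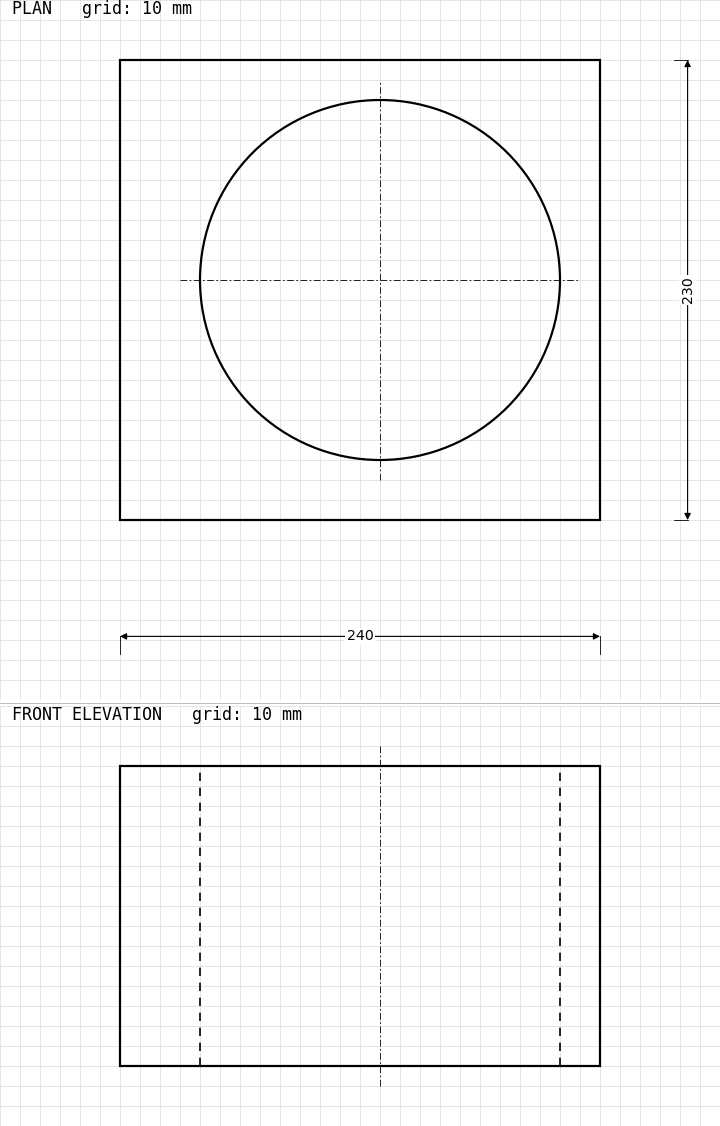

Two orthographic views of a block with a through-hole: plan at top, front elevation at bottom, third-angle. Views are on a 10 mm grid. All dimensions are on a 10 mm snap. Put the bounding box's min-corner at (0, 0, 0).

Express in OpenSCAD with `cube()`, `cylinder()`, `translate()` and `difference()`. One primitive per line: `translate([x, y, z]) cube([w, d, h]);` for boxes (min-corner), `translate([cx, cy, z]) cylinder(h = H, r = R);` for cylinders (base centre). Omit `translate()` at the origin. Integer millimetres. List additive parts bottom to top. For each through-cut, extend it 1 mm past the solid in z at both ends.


difference() {
  cube([240, 230, 150]);
  translate([130, 120, -1]) cylinder(h = 152, r = 90);
}
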